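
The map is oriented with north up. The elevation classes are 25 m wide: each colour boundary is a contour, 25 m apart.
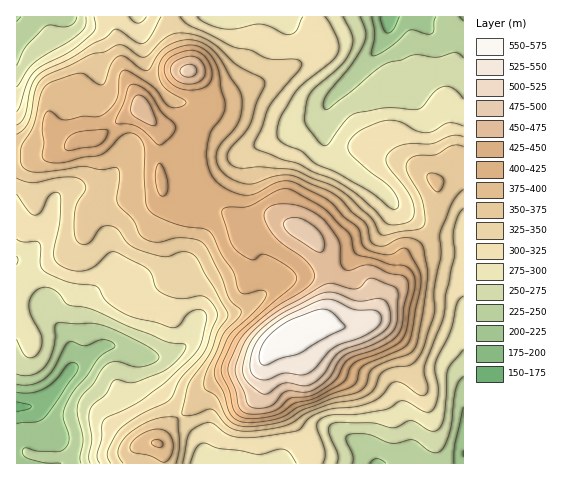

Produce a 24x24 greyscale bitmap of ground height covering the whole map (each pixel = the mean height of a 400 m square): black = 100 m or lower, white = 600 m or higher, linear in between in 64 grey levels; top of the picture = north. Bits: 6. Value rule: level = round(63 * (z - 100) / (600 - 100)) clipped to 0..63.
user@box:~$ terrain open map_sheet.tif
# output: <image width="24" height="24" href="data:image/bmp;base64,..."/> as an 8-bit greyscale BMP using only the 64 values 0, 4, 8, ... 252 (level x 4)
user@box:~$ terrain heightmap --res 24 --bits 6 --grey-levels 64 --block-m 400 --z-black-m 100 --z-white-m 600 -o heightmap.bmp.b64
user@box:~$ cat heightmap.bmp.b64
<image width="24" height="24" href="data:image/bmp;base64,Qk12BgAAAAAAADYEAAAoAAAAGAAAABgAAAABAAgAAAAAAEACAAATCwAAEwsAAAABAAAAAAAAAAAAAAEBAQACAgIAAwMDAAQEBAAFBQUABgYGAAcHBwAICAgACQkJAAoKCgALCwsADAwMAA0NDQAODg4ADw8PABAQEAAREREAEhISABMTEwAUFBQAFRUVABYWFgAXFxcAGBgYABkZGQAaGhoAGxsbABwcHAAdHR0AHh4eAB8fHwAgICAAISEhACIiIgAjIyMAJCQkACUlJQAmJiYAJycnACgoKAApKSkAKioqACsrKwAsLCwALS0tAC4uLgAvLy8AMDAwADExMQAyMjIAMzMzADQ0NAA1NTUANjY2ADc3NwA4ODgAOTk5ADo6OgA7OzsAPDw8AD09PQA+Pj4APz8/AEBAQABBQUEAQkJCAENDQwBEREQARUVFAEZGRgBHR0cASEhIAElJSQBKSkoAS0tLAExMTABNTU0ATk5OAE9PTwBQUFAAUVFRAFJSUgBTU1MAVFRUAFVVVQBWVlYAV1dXAFhYWABZWVkAWlpaAFtbWwBcXFwAXV1dAF5eXgBfX18AYGBgAGFhYQBiYmIAY2NjAGRkZABlZWUAZmZmAGdnZwBoaGgAaWlpAGpqagBra2sAbGxsAG1tbQBubm4Ab29vAHBwcABxcXEAcnJyAHNzcwB0dHQAdXV1AHZ2dgB3d3cAeHh4AHl5eQB6enoAe3t7AHx8fAB9fX0Afn5+AH9/fwCAgIAAgYGBAIKCggCDg4MAhISEAIWFhQCGhoYAh4eHAIiIiACJiYkAioqKAIuLiwCMjIwAjY2NAI6OjgCPj48AkJCQAJGRkQCSkpIAk5OTAJSUlACVlZUAlpaWAJeXlwCYmJgAmZmZAJqamgCbm5sAnJycAJ2dnQCenp4An5+fAKCgoAChoaEAoqKiAKOjowCkpKQApaWlAKampgCnp6cAqKioAKmpqQCqqqoAq6urAKysrACtra0Arq6uAK+vrwCwsLAAsbGxALKysgCzs7MAtLS0ALW1tQC2trYAt7e3ALi4uAC5ubkAurq6ALu7uwC8vLwAvb29AL6+vgC/v78AwMDAAMHBwQDCwsIAw8PDAMTExADFxcUAxsbGAMfHxwDIyMgAycnJAMrKygDLy8sAzMzMAM3NzQDOzs4Az8/PANDQ0ADR0dEA0tLSANPT0wDU1NQA1dXVANbW1gDX19cA2NjYANnZ2QDa2toA29vbANzc3ADd3d0A3t7eAN/f3wDg4OAA4eHhAOLi4gDj4+MA5OTkAOXl5QDm5uYA5+fnAOjo6ADp6ekA6urqAOvr6wDs7OwA7e3tAO7u7gDv7+8A8PDwAPHx8QDy8vIA8/PzAPT09AD19fUA9vb2APf39wD4+PgA+fn5APr6+gD7+/sA/Pz8AP39/QD+/v4A////AEBAQExofIiQhGhgZGRkZGxkVERAREhMPDw8PExkdIiQhGxocHR0cHBgUExQUFBURCw0QFBgaHR8fHx4kKSgkHhoYGBgXFxgSCwsOExYXGRsdISIpMDEtKiUhHxwaGxkTEQ8MDxQWFhcbICUsMzU0NDApJB8dHRkUFRQODhETEhMWGyMsNTk4NzUuKCQhHxkWFhUREBARExUWFx8oMjk6OTg2My4pIhwYFxUTExMVGBkZGBwiKjM5Ojo5ODUuJB4ZFhQVFhgaGxsbGxwiJCkvNDc2NDQvJh8aFxYYGRkbHBweHh8kJycpLDAwLzAuJx8bFxkcHRsbHB0fHyImKCgpKy4sLCwqJiAcGBoeHx4dHyEgISQoKSosLi8rJyQlJCAcGhsdIB8gIiQkJSYpKiwvMC4qJR8fICAcHBwdICEiJCYnJygpKiwuLSolIBwaHSEeHR0dHyEjJCgoJygmJSgqJyQgGxkaHyIgISIhISIjJCkoKCYiISIiIBwZGBodISMiIyYnJiUjJCgoKCQfHh0bGhcYGhweHyAhIiYoKSkmJiopJyUiHhsYFxYYGhsbGxsdHiUmJicpLCwoJyYkIBwYFhQVFxgYFxgZGyQkJSQnLCgmJyclIR0aFhMTFRUVFRcXGCAjIyMmJyYrLSgjIR8dGRYTExQUFBUVFBkdICEkIiQsLicgHh0dHBoWERITFBQUExQWGh0fHR8kJSAcHBsaGxsYEw8QERESERMTFRocGhweHBkZGRkYGhoXEw4NDxARA=="/>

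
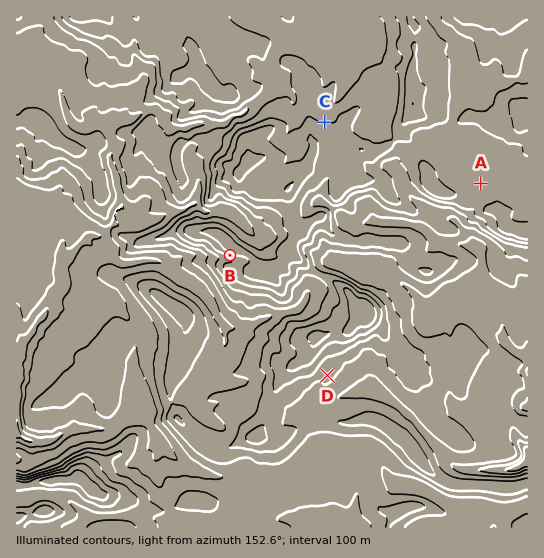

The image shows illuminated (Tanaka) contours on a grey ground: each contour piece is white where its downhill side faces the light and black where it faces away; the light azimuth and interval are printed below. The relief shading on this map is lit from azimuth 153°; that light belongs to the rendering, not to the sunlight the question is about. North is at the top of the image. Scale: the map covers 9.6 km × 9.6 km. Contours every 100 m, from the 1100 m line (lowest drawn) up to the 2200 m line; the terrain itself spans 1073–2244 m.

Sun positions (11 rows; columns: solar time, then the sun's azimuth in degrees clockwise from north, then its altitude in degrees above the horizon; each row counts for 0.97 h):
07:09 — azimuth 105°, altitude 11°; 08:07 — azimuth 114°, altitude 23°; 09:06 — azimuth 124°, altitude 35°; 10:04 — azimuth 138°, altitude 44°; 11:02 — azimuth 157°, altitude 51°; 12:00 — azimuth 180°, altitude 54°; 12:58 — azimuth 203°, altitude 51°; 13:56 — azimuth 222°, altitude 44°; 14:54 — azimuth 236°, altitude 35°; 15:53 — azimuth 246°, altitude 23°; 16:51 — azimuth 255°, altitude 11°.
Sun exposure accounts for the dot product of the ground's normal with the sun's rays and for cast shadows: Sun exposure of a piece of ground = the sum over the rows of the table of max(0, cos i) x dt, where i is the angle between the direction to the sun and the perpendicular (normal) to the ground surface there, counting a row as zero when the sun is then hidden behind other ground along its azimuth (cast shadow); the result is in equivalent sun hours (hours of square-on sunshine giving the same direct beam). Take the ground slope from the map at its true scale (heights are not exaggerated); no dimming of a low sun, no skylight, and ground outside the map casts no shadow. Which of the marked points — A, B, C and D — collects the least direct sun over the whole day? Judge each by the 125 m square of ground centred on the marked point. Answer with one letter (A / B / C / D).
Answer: C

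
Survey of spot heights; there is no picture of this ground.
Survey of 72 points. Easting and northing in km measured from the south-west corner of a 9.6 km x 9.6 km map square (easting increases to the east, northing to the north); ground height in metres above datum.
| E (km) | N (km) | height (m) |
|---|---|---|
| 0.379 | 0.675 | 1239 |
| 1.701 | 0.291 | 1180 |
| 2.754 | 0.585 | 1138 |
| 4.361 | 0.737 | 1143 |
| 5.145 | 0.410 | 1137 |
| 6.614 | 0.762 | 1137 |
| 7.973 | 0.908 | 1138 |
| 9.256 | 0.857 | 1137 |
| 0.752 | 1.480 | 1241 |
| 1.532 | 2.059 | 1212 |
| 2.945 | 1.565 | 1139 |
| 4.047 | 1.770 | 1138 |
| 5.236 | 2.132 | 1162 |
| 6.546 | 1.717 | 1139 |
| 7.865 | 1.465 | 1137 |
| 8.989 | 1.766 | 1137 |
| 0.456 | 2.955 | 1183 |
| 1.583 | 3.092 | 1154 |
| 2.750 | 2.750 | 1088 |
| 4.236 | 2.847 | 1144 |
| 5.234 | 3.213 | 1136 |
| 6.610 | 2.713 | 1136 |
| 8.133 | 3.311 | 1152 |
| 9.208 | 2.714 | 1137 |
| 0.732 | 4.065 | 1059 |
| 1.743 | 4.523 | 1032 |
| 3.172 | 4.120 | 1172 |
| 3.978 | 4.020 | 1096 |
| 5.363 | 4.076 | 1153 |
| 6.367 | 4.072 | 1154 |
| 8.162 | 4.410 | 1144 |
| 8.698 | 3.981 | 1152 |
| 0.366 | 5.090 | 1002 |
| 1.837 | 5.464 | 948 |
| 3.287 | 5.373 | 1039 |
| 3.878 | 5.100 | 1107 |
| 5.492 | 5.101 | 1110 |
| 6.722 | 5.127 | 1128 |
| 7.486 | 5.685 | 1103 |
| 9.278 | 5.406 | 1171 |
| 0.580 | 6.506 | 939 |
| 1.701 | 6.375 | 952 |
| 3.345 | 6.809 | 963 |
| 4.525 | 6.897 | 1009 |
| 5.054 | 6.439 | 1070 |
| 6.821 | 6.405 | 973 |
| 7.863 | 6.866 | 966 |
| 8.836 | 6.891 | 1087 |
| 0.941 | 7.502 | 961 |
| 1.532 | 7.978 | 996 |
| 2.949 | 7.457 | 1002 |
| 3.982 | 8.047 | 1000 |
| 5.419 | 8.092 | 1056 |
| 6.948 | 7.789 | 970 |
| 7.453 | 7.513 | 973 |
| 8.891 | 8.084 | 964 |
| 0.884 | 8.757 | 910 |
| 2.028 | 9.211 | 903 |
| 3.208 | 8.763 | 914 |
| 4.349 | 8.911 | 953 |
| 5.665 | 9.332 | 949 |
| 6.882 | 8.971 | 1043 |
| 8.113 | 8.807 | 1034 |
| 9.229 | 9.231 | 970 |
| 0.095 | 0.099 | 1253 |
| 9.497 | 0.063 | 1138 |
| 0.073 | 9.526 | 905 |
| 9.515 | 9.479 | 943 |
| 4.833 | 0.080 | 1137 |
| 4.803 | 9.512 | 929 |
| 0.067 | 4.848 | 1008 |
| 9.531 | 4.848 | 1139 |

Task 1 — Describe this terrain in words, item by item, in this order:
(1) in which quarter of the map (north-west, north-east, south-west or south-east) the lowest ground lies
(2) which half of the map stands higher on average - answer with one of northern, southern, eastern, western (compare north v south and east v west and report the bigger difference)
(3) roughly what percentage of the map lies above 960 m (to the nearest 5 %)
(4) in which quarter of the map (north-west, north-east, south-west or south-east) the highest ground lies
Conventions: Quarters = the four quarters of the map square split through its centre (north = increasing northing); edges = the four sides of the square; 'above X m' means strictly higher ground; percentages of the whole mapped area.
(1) The lowest point lies in the north-west quarter of the map.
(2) Taken as a whole, the southern half is higher than the northern.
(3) Roughly 85 % of the ground is higher than 960 m.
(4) The highest ground is in the south-west quarter.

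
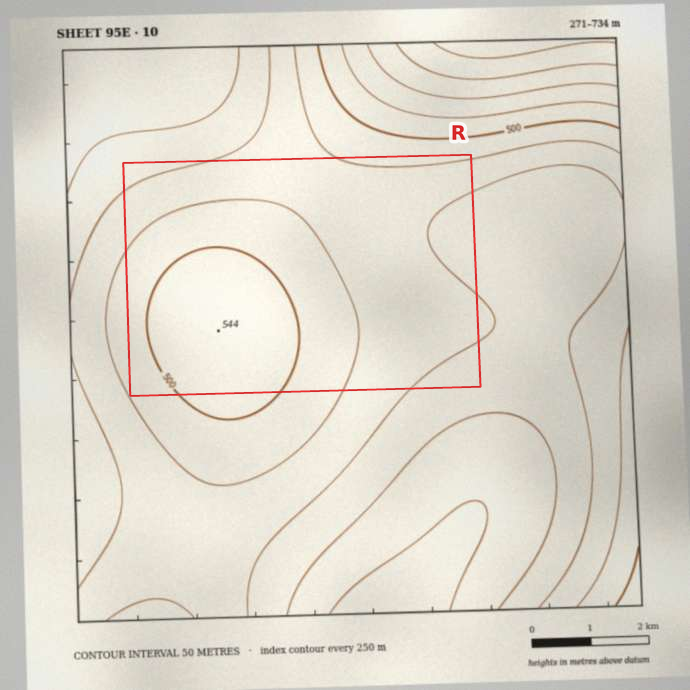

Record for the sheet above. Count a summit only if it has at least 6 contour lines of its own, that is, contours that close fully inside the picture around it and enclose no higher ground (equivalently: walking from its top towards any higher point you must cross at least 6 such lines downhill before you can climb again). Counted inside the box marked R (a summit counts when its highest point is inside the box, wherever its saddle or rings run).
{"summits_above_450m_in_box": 0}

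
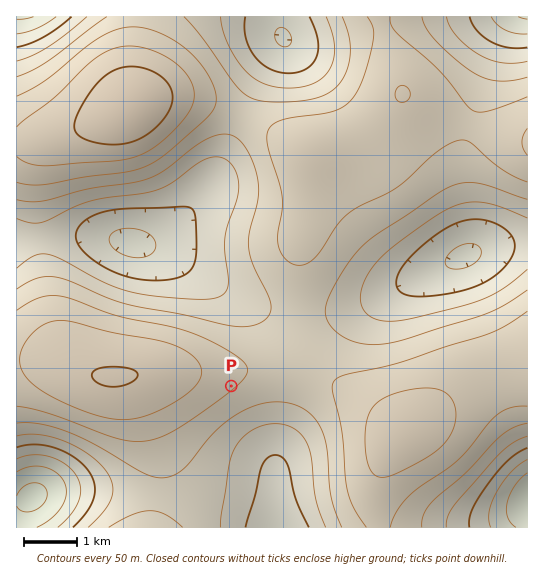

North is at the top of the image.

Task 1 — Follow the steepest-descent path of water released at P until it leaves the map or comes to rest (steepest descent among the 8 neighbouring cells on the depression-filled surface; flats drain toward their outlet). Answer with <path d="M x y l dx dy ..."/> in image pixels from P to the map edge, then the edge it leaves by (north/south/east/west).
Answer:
<path d="M231 386l19 19 1 9 19 37 0 4 3 6 0 6 1 2 0 56 1 2"/>
exit: south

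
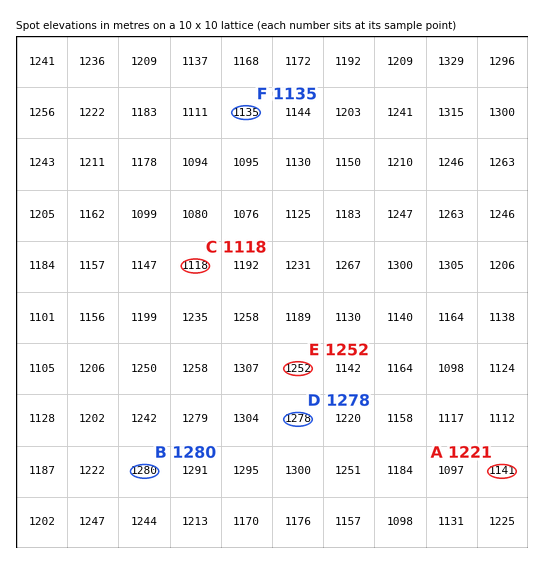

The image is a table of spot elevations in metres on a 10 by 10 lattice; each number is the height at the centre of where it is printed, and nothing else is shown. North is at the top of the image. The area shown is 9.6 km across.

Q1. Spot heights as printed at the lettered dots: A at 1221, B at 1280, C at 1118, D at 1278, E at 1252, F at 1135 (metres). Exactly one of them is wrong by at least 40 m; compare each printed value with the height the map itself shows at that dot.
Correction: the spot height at A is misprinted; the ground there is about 1141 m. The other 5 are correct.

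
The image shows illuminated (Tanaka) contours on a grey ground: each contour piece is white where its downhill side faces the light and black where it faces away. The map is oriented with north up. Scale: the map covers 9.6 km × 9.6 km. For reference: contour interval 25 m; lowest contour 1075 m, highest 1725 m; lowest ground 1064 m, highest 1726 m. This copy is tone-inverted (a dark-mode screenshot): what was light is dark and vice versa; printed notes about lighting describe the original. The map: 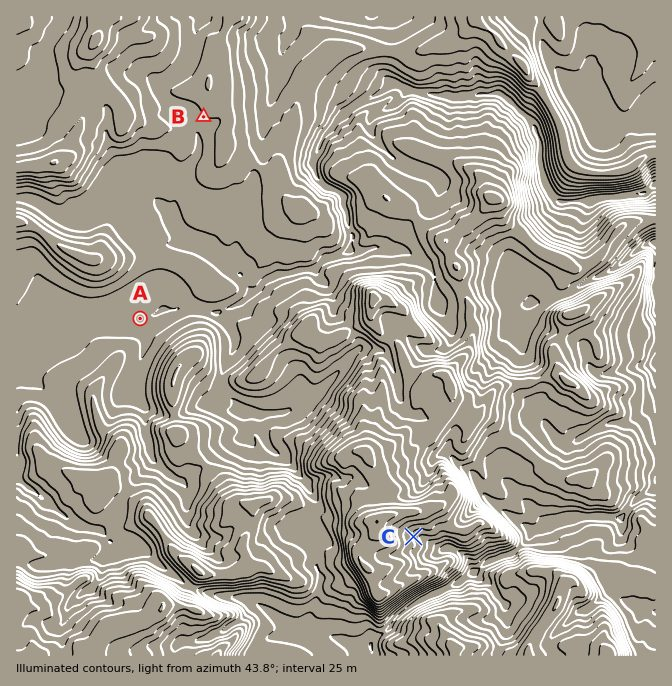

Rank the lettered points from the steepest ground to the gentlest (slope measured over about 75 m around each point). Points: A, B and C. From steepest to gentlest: C B A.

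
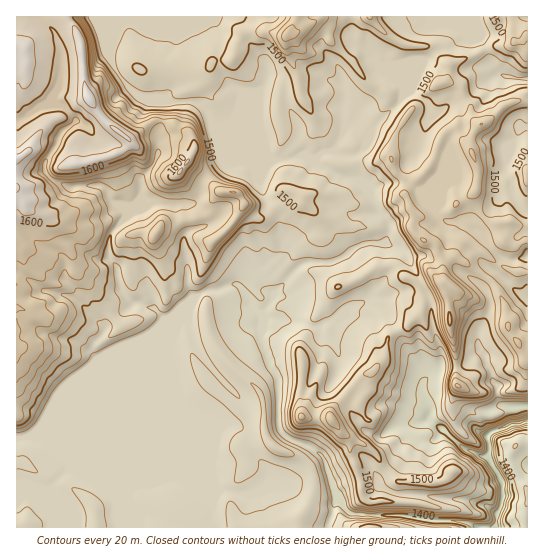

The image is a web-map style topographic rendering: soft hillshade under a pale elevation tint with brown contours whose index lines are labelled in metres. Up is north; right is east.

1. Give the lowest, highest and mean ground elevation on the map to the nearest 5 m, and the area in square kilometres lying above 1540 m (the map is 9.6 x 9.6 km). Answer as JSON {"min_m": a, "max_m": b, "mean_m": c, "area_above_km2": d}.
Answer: {"min_m": 1320, "max_m": 1655, "mean_m": 1495, "area_above_km2": 14.9}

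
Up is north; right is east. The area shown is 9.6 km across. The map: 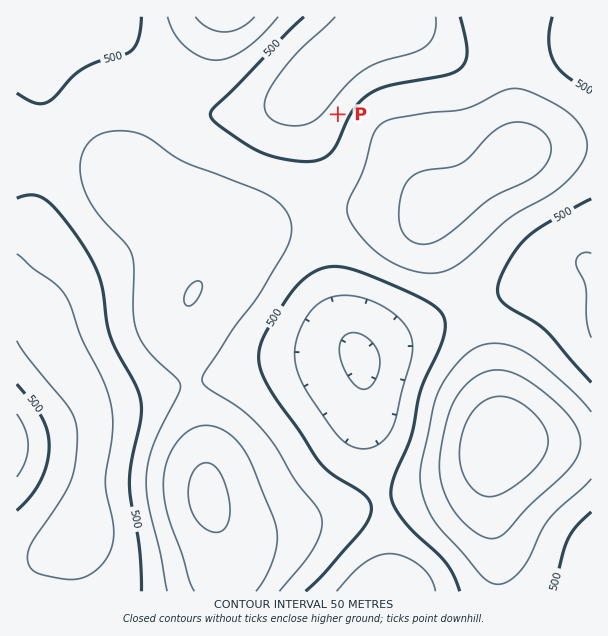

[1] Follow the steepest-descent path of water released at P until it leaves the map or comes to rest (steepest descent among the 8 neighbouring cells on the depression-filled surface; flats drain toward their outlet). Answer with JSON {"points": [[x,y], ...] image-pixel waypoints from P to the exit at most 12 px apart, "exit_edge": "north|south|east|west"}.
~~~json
{"points": [[338, 114], [326, 102], [314, 90], [315, 78], [326, 66], [338, 54], [350, 42], [362, 32], [374, 23], [386, 17]], "exit_edge": "north"}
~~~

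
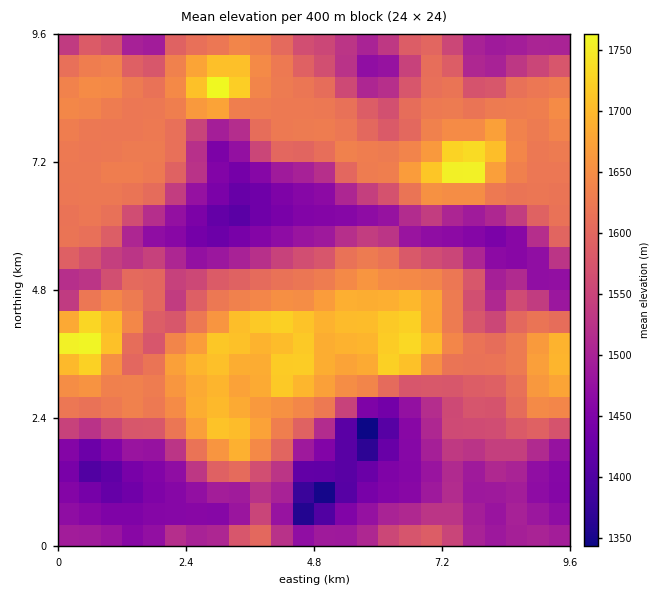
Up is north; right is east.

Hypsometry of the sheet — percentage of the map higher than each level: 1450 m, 93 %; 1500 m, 73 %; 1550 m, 61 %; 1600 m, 48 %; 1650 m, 18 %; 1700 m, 7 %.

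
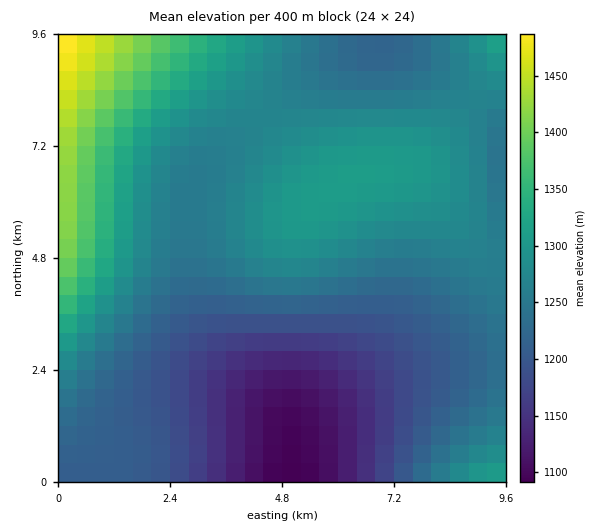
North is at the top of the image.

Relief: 1090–1500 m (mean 1250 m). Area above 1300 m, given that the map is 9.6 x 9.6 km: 17.7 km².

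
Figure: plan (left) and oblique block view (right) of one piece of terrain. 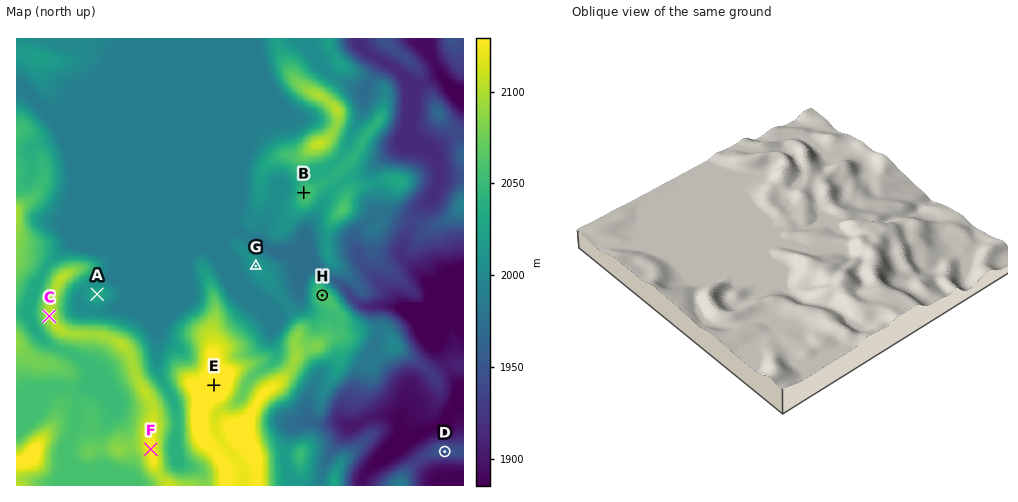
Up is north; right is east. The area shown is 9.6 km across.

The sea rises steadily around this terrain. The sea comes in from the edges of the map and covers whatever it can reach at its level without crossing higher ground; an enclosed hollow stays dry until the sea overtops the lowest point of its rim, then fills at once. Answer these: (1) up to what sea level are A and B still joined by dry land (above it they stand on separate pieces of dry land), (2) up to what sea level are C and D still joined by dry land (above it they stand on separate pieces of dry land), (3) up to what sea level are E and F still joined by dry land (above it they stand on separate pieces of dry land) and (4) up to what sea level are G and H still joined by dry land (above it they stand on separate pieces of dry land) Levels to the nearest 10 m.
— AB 1990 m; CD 1890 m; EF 2080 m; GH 2000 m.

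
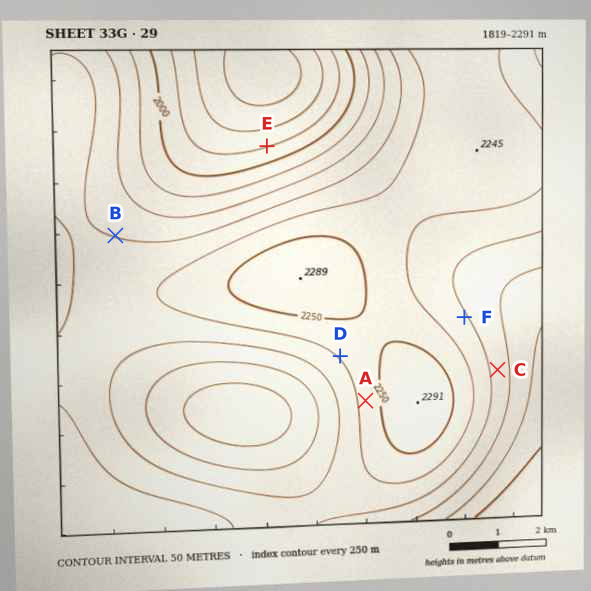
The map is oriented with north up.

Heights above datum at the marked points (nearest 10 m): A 2220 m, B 2150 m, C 2130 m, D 2200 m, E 1950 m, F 2160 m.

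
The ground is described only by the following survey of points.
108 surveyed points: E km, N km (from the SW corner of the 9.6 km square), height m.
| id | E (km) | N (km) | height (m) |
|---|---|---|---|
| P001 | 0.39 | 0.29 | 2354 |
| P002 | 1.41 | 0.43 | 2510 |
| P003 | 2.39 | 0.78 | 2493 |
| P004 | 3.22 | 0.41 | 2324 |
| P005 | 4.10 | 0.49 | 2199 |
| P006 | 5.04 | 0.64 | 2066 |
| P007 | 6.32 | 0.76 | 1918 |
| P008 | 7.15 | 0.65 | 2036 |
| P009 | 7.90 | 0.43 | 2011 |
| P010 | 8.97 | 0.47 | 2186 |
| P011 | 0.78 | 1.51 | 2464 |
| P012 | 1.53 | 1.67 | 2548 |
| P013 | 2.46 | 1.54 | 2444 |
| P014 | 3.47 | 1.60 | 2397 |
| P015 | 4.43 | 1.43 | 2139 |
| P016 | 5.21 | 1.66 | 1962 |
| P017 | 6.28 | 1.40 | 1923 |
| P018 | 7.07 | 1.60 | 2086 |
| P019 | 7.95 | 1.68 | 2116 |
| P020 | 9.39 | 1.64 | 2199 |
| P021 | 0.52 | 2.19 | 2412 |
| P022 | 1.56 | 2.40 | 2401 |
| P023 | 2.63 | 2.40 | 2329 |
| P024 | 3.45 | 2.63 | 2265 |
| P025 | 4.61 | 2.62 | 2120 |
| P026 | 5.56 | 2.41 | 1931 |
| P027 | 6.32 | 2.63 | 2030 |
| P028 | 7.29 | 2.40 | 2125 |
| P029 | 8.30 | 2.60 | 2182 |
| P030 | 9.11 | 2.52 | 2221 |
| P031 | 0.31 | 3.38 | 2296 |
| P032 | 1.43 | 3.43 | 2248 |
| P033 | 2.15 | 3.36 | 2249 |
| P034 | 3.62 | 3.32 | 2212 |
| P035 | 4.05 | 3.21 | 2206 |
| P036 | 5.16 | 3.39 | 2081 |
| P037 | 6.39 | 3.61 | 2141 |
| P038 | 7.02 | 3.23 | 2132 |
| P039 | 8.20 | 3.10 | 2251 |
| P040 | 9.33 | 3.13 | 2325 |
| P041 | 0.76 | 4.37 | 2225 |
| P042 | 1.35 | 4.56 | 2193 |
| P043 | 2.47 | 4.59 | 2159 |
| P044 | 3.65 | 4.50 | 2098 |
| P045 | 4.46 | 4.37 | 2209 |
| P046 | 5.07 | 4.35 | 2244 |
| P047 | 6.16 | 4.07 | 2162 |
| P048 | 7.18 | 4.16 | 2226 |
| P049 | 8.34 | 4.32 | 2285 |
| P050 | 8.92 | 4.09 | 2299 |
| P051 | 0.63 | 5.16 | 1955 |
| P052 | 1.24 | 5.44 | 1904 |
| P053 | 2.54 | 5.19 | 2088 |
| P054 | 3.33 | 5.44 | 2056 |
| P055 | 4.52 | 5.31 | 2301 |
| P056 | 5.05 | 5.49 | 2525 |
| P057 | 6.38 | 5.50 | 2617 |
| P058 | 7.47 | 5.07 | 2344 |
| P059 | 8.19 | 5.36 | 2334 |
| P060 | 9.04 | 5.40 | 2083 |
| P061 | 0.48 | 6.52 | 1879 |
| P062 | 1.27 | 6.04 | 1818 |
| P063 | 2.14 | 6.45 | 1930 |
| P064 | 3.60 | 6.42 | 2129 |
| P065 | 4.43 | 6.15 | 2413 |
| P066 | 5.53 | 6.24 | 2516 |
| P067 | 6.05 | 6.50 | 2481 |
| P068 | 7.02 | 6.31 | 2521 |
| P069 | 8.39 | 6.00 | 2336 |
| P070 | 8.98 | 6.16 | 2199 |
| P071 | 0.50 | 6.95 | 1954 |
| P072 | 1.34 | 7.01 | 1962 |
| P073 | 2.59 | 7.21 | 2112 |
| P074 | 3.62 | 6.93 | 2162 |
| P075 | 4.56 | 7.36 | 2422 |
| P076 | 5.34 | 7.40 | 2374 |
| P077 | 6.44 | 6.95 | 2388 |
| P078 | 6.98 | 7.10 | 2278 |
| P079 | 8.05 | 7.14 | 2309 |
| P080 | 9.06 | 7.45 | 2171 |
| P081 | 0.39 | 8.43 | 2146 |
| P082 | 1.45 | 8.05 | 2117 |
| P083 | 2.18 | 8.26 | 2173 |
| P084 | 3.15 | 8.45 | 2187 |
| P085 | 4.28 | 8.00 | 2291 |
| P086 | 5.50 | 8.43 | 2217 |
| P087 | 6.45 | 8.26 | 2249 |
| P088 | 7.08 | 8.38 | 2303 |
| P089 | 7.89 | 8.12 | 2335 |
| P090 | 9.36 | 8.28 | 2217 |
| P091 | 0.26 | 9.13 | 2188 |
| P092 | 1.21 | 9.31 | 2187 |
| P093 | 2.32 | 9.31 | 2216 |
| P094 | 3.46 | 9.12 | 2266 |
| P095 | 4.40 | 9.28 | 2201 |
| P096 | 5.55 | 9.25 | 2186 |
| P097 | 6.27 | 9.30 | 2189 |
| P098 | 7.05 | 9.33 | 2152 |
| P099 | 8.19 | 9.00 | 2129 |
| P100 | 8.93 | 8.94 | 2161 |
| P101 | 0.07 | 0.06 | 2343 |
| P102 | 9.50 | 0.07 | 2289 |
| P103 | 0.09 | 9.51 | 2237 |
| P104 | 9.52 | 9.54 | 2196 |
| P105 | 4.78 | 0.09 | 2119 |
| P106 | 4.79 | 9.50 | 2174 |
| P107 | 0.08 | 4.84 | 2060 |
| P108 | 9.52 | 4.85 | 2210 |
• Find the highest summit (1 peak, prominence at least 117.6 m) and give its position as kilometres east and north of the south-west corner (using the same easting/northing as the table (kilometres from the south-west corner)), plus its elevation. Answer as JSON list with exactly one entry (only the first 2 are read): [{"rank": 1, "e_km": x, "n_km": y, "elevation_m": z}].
[{"rank": 1, "e_km": 6.24, "n_km": 5.56, "elevation_m": 2621}]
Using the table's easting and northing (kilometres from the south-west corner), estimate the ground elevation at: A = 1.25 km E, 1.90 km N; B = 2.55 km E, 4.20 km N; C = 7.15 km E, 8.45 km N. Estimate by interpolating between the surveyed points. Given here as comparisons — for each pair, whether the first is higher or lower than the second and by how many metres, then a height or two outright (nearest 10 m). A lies higher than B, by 350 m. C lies lower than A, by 230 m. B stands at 2180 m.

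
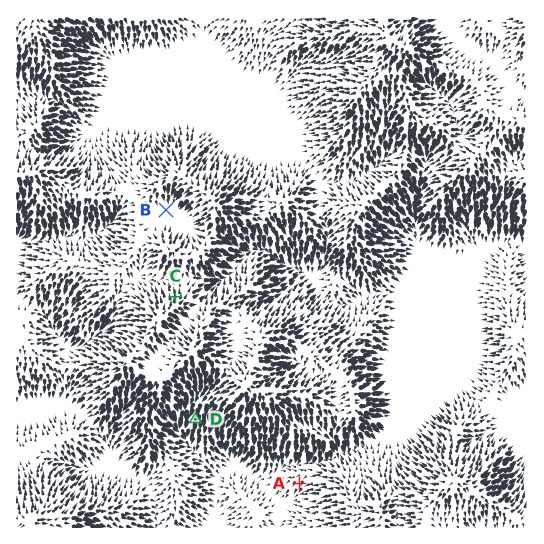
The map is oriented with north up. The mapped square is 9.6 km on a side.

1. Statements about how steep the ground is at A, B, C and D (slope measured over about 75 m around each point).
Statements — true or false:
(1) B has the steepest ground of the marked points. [false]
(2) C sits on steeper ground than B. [true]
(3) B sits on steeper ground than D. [false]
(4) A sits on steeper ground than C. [false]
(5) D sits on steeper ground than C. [true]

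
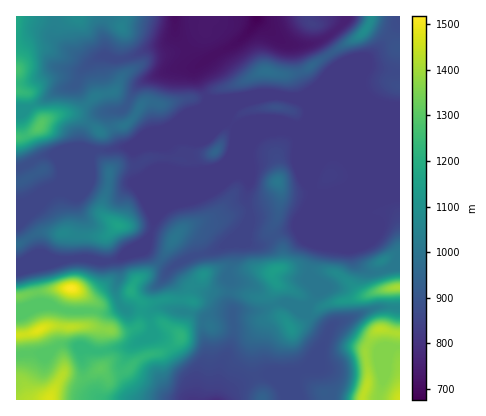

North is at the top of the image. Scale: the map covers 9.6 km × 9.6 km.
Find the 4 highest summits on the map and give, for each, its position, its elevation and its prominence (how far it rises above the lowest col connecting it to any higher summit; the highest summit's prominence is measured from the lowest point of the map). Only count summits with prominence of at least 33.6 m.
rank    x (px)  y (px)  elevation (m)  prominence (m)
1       70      288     1518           842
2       40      330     1483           186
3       380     330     1432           45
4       40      126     1301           456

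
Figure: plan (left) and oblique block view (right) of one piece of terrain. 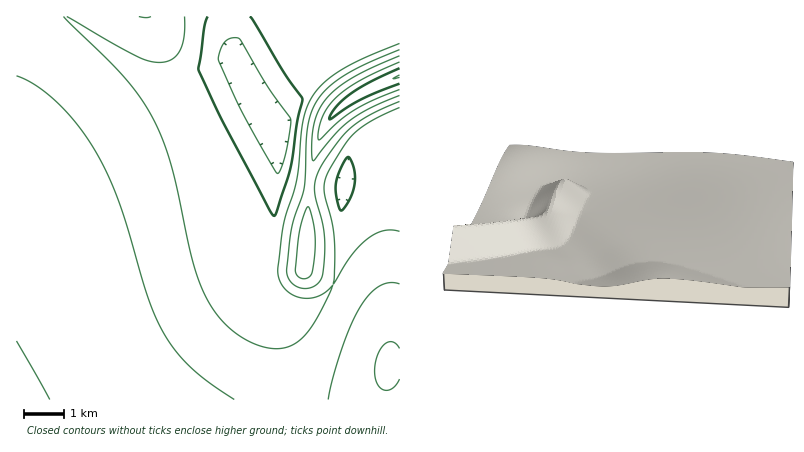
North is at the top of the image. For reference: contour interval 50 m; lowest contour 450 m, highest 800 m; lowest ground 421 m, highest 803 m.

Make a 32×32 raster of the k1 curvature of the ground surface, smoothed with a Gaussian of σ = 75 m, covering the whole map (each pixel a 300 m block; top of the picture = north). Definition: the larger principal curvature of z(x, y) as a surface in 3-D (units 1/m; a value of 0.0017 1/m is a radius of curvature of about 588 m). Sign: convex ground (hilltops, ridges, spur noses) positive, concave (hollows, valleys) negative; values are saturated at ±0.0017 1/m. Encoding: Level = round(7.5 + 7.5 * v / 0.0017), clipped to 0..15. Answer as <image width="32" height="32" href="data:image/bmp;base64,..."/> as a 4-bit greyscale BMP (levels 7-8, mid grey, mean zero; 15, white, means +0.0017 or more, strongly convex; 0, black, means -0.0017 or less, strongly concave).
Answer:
<image width="32" height="32" href="data:image/bmp;base64,Qk12AgAAAAAAAHYAAAAoAAAAIAAAACAAAAABAAQAAAAAAAACAAATCwAAEwsAABAAAAAAAAAAAAAAABEREQAiIiIAMzMzAERERABVVVUAZmZmAHd3dwCIiIgAmZmZAKqqqgC7u7sAzMzMAN3d3QDu7u4A////AIiIiIiIiIiIiIiIiIiIiIiIiIiIiIiIiIiIiIiIiIiIiIiIiIiIiIh3d3iIiIiIiIiIiIiIiIiHd3d3eIiIiIiIiIiIiIiId3d3d3d4iIiIiIiIiIiIiHd3d3d3d4iIiIiIiIiIiId3d3d3d3eIiIiIiIiIiIiHd3d3d3d3iIiIiIiIiIiId3d3d3eIiIiIiIiIiIiIiHd3d3d4mqmIiIiIiIiIiId3d3d3eJy5iIiIiIiIiIiHd3d3d3iLuIiIiIiIiIiIh3d3d3eHisiIiIiIiIiIiIiHd3d4iInYiIiIiIiIiIiIiHd3iIiJ2IiIiIiIiIiIiIiIeIiIiNiIiIiIiIiIiIiIiIiIiIjXd4iIiIiIiIiIiIiIiIiI13eIiIiIiIiIiIiIiIiIiOd3iIiIiIiIiIiIiIiIh4jod4iIiIiIiIiIiIiIiId42oeIiIiIiIiIiIiIiIh3eK6HeIiIiIiIiIiIiIiHd3iPl3eIiIiIiIiIiIiIh4h4i/h3d4iIiIiIiIiIiHeIiIjPmHeIiIiIiIiIiIh4iIiIiv6YiIiIiIiIiIiIiIiIiIiM/4iIiIiIiIiId4iIiIiIiIqIiIiIiIiIiHd4iIiIiIiIiIiIiIiIiIiHd4iIiIiIh4iId4iIiIiIiHeIiIiIiIiIh3iIiIiIiIh4iIiIiIiI"/>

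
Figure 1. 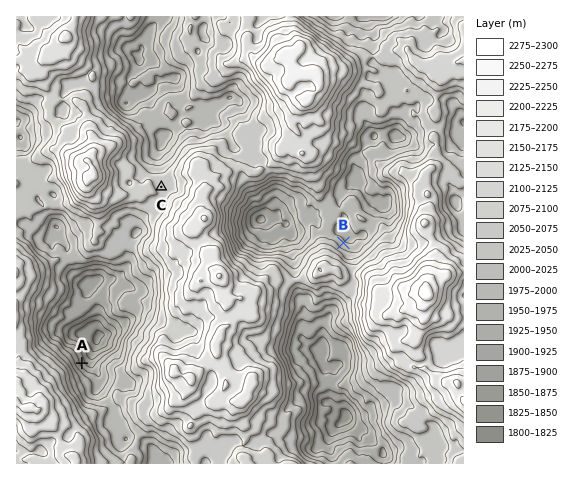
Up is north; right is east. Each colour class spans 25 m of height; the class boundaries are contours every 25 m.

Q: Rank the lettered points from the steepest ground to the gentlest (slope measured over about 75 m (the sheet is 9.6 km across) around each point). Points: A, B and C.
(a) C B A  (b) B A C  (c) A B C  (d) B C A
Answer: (c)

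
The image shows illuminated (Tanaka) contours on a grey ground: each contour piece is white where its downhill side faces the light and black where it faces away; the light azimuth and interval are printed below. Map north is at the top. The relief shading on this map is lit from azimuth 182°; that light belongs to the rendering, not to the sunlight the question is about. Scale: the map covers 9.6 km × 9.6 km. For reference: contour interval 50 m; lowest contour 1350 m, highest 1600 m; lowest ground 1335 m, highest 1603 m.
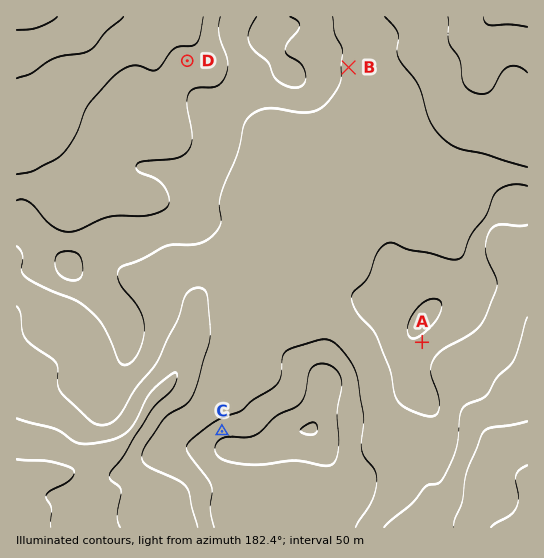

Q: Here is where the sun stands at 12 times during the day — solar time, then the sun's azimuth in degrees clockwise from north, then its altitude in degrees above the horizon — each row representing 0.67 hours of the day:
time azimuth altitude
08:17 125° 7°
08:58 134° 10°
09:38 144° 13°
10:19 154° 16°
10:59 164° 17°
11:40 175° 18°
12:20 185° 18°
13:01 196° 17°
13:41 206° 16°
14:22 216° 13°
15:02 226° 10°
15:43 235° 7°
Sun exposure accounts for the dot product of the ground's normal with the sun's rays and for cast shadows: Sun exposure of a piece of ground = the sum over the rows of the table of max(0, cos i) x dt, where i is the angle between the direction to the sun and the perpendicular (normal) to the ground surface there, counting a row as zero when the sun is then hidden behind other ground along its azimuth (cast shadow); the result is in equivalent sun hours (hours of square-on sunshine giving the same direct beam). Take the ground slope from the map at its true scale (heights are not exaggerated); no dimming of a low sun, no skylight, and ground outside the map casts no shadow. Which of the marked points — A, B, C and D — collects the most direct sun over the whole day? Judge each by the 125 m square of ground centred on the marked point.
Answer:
A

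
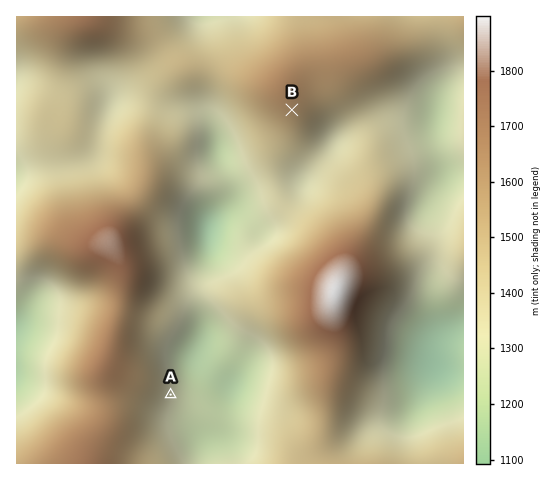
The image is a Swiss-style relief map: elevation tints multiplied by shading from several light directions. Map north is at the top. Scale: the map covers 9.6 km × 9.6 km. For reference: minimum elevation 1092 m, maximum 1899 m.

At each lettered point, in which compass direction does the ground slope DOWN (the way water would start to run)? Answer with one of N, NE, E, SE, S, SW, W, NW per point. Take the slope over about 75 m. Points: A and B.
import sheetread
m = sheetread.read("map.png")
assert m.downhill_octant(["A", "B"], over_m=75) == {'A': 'E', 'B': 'S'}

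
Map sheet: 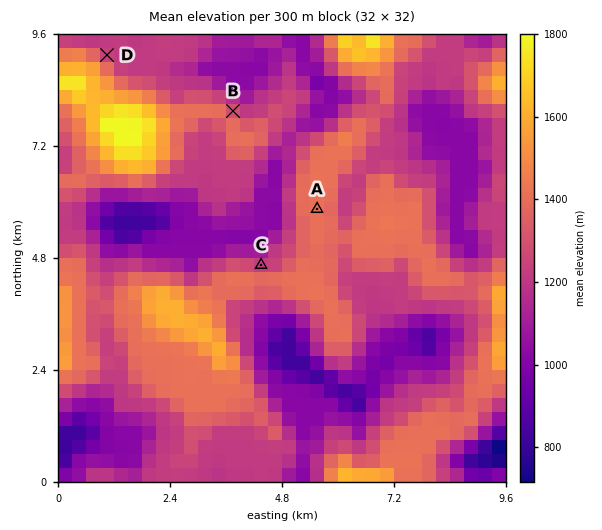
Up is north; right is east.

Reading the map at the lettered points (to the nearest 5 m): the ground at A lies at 1410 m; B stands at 1265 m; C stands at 1220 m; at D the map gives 1215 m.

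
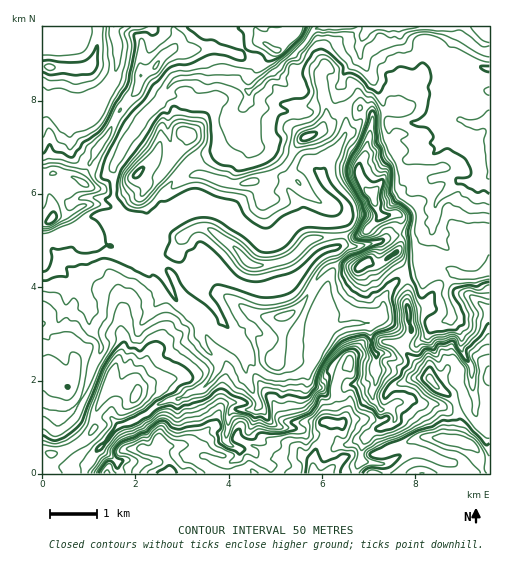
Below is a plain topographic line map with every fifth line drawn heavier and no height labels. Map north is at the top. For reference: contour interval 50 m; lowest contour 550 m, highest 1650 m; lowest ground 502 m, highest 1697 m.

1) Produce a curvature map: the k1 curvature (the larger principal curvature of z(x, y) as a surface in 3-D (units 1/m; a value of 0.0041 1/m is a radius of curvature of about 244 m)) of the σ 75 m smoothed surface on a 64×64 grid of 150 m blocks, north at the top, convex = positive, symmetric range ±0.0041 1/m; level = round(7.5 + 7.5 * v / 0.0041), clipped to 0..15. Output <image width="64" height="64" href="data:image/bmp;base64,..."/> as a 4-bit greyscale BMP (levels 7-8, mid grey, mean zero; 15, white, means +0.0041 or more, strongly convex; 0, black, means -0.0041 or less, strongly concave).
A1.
<image width="64" height="64" href="data:image/bmp;base64,Qk12CAAAAAAAAHYAAAAoAAAAQAAAAEAAAAABAAQAAAAAAAAIAAATCwAAEwsAABAAAAAAAAAAAAAAABEREQAiIiIAMzMzAERERABVVVUAZmZmAHd3dwCIiIgAmZmZAKqqqgC7u7sAzMzMAN3d3QDu7u4A////AImHiKzfiJmru7q8uZmaqrmHiHjqvIiL7rqqq7upmHioeYeId6+XiId6t3l4iIibmId4ediLyoWKh4iZiHd3ebirqImIitqImayXd3eb2nt4mZmbuXi+yt/aiIiIiHeK2szduZdp3//9upmImsyZaYmIibqrmJnKvO/Jh3eIiK3pqIvdyIiru8vbzcuqp3vdqZu8qIy4ioZpm9/bqrze/pilZ5zsiJqImuuZqqmnjcisy6qHirmbdmqIic7/7cu5hqZneM66iXd57IeJrMuc2auHeYaLqauYiHdniZiZiad3h3d3raqId4jNh4iJ3IzriXnN7s3u3LzMymiIh5mKp3iId3efl6yYh7yXmIi+eqhnjLmJmricq8ubioiHmYuHiHiIiI7Hi9qYmpeYia+nmWWtiHZ7uHy4mYiIiHeHq4eJeIqYi/mIval4hoiInc3cqOuJiIu6ish423d3iInZiImImqiI/Jmcu7qYeHacmJiM2YmHiq6qyGjeh2aJz8mYmomaqIe+mIuqmrqJh5ynh56oeIdpj7i4iJ3rl536iZermZi5iJ+Yi5mZq8y5i7hnynd4h3u82ciIia3u76h6qKyIiKp4jsial4iJmruYyHioipiHecvM2XVpeaq+iYu3rImHqniL+JiYeIiJmpe5h4q7qpiIrb7XZ5unea6arafLiIeamInqmJmIiIiIiaiHiqmYiIeKzvqpqojKrarLi8qIiJmpeMyIm5iIiHeKiId6mZiIeIis/Zd4nce6q9irqYiJmJp3rIeKqYiIeKh3d5qImHh3eKrPvP/9qKe6+ImreZmYiZmcl3mpmYd5h3d5qImYd3eIqZzN/b36h6jaeJyIiZh3mauXiJqJqYl3iImHiZiIiHiZiXiYivyGiIhnnZiImXiImpd4mZmJiYeIiIiZmYh3d4h4d3Z6+mZ3ZmecmYiJh3eamIeJqYeZiIiKzN3smHd3iIiHZXv4eIhmaJyYiJh3eJqYh4mYiZiHiby6mb7pd3eIiIh3fPmpmXd4vJiHmHeImZiIiYeZiIisyXd3d86HeIiJqXiv+aqYiIzriYiYiIiZmIiIiJiImsqHd3d2frd4mYmoeb34i5es/6iIiIiIiJmIiIh5h4iZiIiIh3d5+HiZmqiYm+h6ubzJiniIiJiImIiIiIl3h4h4iIiHd3jdd5mrmJeKx3ipmId6h4iIh4mYiIiImHeHh4iZmIeIeJ+4msyIl3q3aJh3iIiYiIiImYiHeHiIiHd3iKz/25iIiuy9/8zIeqd3iIiIh5h4eHiYh4iHeJmHd3d478zf/piIm7zO/v+sl4iIiIiIiHd4iIeIiIiJqnd3d4z6ZneO+XeHaZi8r/yYmZiIiIiIiIiIiIiIiHibmHd437h3d3ffl3dnh5ln75iJmIiIh4eIiImIh3h4d5y3Z5/6iIiHd43/7Kr+uXe/h3eIiIiIqHeImYiHeIiImtys/IiIiIh4iqq7u8/7h753d4iJmZnbiIiIiIh3iIiIi92od4iJmHiIiHd2af+Xnpd3iZmYmd/cmHh3iIeIh4iIiIiHiJqXd3d4iIdnr+7fyYiJmIiIfLvsmIiImZh3iIiIiHeJmpiId3iZl2af7v3Jh4qYh4h7lo3tuYisuXeHd3iId3iamqqHirqHZ6/JmZmYipiIiIqZh5iHiZzZeId3d4iHeJqZmIm6iId437hmeJmImYh4iImqvduamtt3mXd3iJmZqYh4nKd4iIz/x1d3iqiJh3iIeJ3rqpvKrLiKqHm97/7KmYm7h3iJn8r5d4iHmYiHeKq826hniu2Yu4i93uypm8ypiqmHiJrPme2YiIeIh5iHvLqZund5ntiLqImqh4d3ibyph3eIq9+ZrqiZqqqqmIh5l3m8h3iJ3YjJeJh3iHd3ecyGeIiZv7mZlniImZmIh3mHea2nd4iduJyImHd4h3d3naZ5d3if+oaIiIeJiIiIiYd4rdh3iHrZismYd3eHd3eM2IiHeYv6mImIiIiIiIeKh3mb/IeIeNqJq7qHd4iHdnn/uZmIePt3iHiId4h4h5t3iHjPl4d32pvMuYiIiIiIic/+uodn/XiZqpmHiIiImnd3d4/Xh3jLrMvah4iIiImrqZ7Ll3j/d4iIiIh4h4iYd3d3e/l3iKqLmLuHiJmIiamHasqomN92iIiHeHeIh4h3iHd4/YeImYmHmpiIiZiIiHdnyKmq36qqqYh3iIiIiHiIiHi/uId4qXeIiJl3mIiZqojYiazNmampiHeIiIiHeIiIeIz7mIiZh3iImpiamZmImtiInJqJiImYd3iIiIh3iIiIid+Yd4mImaqrp5mYiHVsx4iciImYeIh4iIiHeHeYiIh2n7eIiaqYmZiah6qZh323aMt3iZh4iIiIiIh5iJiZiHeO2ZdniIeIhoyYmKmInZmbyYeJmIiIiId4iLy7uqqZiIzet3eIiZmZibp2i6qrq6mZiKmIiIiHd3ib7cu7zJmHfKv6iIiIiIiZnLiLqprLqHeJmJiImId4m8uId3eNmId8p86qqYh4m7hozJhom8mId4mJmIiYiJq6hoh3d3y4d3vHjMq7u7zKmYjP6HirqHiImIiJiZiKqod3eIh3fMiGe8h4qpmZmId5vcnemJuqmYiZmYiaqrqIiHeIiId714m9uXeah3eId3iqh43pm6vMt3q5iLzMupmIiYiIiIrYmaqYiJqHd4mamaiIiPt3d4ireZd3iJh4eXmp"/>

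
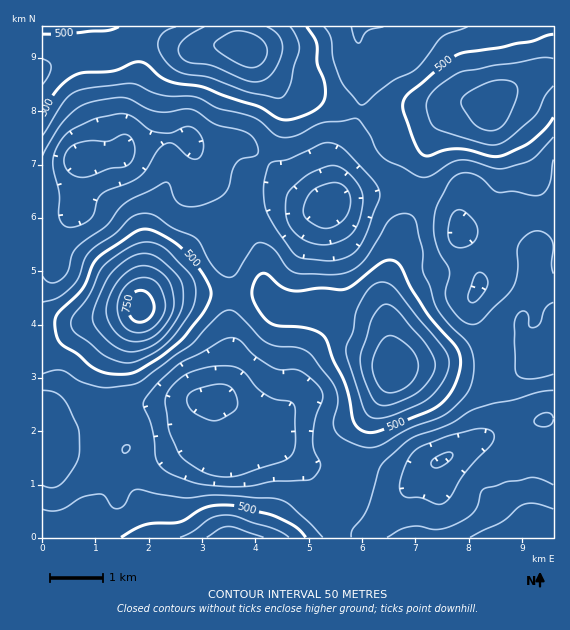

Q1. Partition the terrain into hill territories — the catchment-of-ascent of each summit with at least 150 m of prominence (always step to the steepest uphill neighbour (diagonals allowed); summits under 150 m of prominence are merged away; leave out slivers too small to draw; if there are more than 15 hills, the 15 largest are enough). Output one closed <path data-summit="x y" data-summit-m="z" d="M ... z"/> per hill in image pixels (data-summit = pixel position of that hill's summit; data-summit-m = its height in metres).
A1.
<path data-summit="140 307" data-summit-m="777" d="M528 210l-11 1-6 10-11 8-39 3 13 16 5 15 0 24-6 12 0 13 20 48-2 37 6 19 0 9-5 8-48 25-20 15-13 6-14-1-32-12-13-3-40 2-13-6-12-9-2 1 24 24 6 21 8 13 22 18 14 6 14-8-6 7 0 6 187-1 0-322z"/><path data-summit="395 371" data-summit-m="691" d="M240 142l-29 7-8 0-12-5 18 35 22 20 4 9-1 15-7 21 0 20 4 15 0 29-2 12 2 44-5 23-5 9-7 4 9 2 10 7 20 26 7 4 12-1 19 16 16 9 45 0 51 16 14-2 27-19 48-25 5-8 0-9-6-19 2-37-20-48 0-13 6-12 0-24-5-15-13-15-4-16-6-6-20-9-22-7-12-1-44 3-17 4-5 4-20-3-20-11-22-28-22-18z"/><path data-summit="247 48" data-summit-m="682" d="M359 26l-316 0-1 142 17-1 18-8 27-4 15-4 5-4 15-1 25-8 20 0 11 8 8 3 37-7 7 3 22 18 22 28 20 11 18 3 5-10 0-35 7-15 14-21 7-21 0-50-4-12z"/><path data-summit="489 103" data-summit-m="626" d="M553 26l-132 0-14 25-12-10-10-15-25 0-2 15 4 12 0 50-7 21-14 21-7 15 0 35-3 8 33-8 45 0 42 16 6 6 4 14 39-2 5-3 15-16 33 4z"/><path data-summit="233 537" data-summit-m="634" d="M205 401l-50 4-34 0-33 18-28 10-9-2-8-5-1 111 324 0 5-10-12 6-6-2-14-8-16-14-8-13-9-25-35-33-26 7-18 10-8-18-5-29-3-6z"/>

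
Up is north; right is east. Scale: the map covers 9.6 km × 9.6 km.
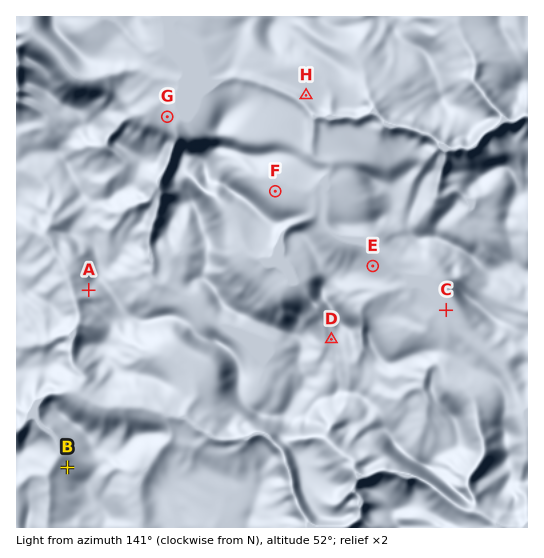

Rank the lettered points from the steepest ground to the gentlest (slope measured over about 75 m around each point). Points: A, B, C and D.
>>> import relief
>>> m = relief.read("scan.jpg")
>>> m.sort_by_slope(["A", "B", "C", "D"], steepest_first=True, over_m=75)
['A', 'B', 'D', 'C']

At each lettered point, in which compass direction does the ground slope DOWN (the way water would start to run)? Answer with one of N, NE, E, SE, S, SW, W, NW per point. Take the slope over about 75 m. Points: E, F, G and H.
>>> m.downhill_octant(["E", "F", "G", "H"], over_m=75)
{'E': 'NE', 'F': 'NE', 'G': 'NE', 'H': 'SW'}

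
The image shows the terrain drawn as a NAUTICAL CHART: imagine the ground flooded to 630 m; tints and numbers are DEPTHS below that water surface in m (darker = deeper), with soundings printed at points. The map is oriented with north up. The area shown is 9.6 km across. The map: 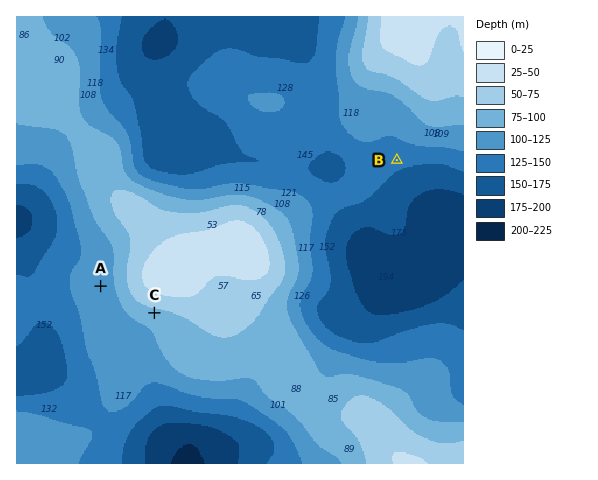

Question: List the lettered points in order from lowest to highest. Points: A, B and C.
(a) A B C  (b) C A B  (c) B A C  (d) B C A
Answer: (c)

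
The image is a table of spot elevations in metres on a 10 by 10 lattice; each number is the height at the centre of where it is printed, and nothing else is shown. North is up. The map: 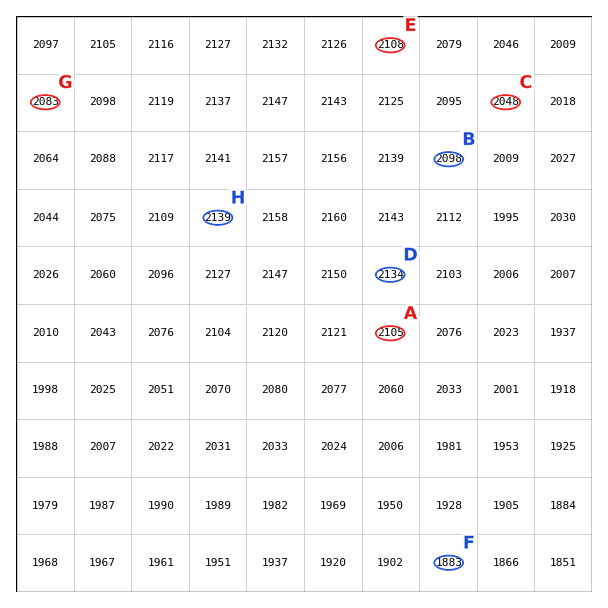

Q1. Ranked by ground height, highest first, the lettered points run A B C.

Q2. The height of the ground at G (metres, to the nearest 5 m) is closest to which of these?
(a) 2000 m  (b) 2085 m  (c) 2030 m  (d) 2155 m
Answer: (b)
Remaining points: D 2135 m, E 2110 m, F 1885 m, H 2140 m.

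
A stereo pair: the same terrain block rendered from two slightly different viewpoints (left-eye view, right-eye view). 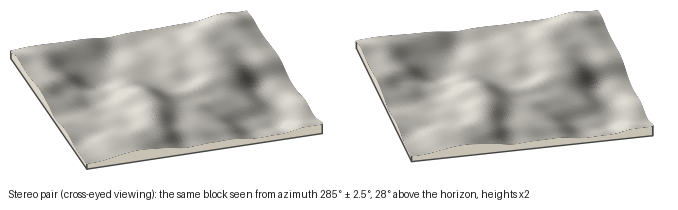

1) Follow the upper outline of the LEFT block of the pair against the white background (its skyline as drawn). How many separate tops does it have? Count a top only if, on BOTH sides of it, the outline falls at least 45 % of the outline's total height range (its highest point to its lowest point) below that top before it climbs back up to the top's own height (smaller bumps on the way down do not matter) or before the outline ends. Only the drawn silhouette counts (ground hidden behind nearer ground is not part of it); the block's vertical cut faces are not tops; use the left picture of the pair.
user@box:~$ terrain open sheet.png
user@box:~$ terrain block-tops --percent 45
0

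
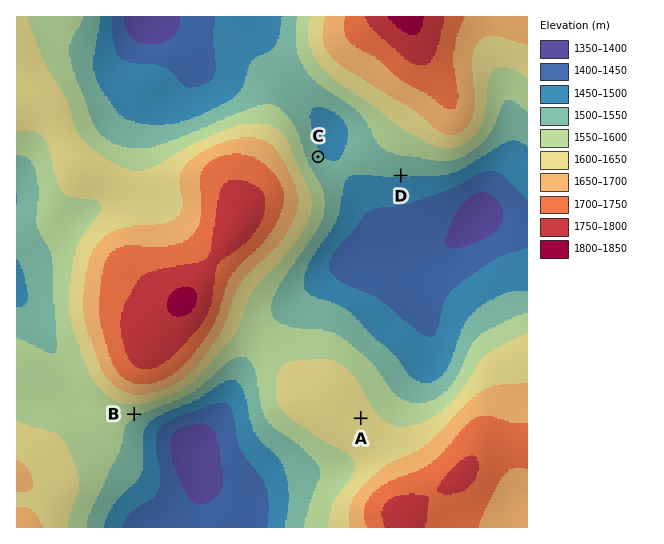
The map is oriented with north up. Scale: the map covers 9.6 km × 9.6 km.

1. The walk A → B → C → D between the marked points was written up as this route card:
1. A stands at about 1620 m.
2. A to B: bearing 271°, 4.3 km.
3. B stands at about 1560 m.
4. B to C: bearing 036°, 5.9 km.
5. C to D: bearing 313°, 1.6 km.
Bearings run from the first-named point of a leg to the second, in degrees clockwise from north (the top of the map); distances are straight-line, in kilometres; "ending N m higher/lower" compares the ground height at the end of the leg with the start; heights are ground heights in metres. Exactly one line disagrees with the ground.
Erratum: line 5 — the bearing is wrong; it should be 103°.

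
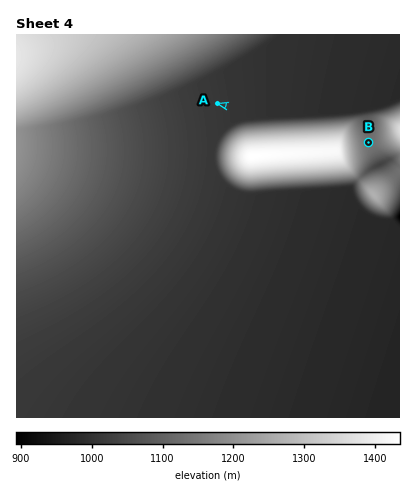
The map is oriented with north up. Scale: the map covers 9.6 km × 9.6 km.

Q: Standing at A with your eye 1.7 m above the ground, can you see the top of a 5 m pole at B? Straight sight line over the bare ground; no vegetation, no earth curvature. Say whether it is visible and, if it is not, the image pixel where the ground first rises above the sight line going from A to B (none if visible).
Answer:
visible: false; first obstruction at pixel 287 122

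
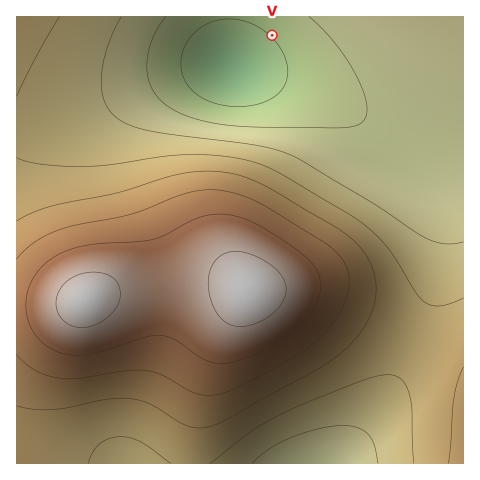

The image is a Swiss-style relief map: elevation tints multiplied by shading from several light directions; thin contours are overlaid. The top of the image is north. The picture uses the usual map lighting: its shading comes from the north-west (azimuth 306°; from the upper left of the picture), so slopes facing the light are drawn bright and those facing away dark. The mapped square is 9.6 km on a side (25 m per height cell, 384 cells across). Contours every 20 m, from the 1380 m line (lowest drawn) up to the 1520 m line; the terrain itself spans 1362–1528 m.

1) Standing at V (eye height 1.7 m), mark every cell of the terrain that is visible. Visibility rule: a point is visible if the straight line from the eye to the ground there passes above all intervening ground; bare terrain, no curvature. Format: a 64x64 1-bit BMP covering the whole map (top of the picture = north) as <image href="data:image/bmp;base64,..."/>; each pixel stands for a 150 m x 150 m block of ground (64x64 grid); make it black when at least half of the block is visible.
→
<image width="64" height="64" href="data:image/bmp;base64,Qk0+AgAAAAAAAD4AAAAoAAAAQAAAAEAAAAABAAEAAAAAAAACAAATCwAAEwsAAAIAAAAAAAAA////AAAAAAAAAAAAAAAAAAAAAAAAAAAAAAAAAAAAAAAAAAAAAAAAAAAAAAAAAAAAAAAAAAAAAAAAAAAAAAAAAAAAAAAAAAAAAAAAAAAAAAAAAAAAAAAAAAAAAAAAAAAAAAAAAAAAAAAAAAAAAAAAAAAAAAAAAAAAAAAAAAAAAAAAAAAAAAAAAAAAAAAAAAAAAAAAAAAAAAAAAAAAAAAAAQAAAAAAAAABAAAAAAAAAAEAAAAAAAAAAwAAAAAAAAADAAAAAAAAAAMAAAAAAAAABwAAAAAAAAAHAAAAAAAAAA8ACAAAAAAADwA8AAAAAAAfAP4AAACAABwB/gAAD/4AMAH/AAAf/8BgA/8AAH//+MAD/wAB////gAP/gAP///8AB/+AD////gAH/8Af///8AAP/4P////gAA///////8AAD///////gAAH//////8AAAP//////gAAAf/////4AAAA//////AAAAB/////8AAAAH/////wAAAA//////AAAAD/////8AAAAf/////4AAAB//////gAAAP/////+AAAB//////wAAAH//////AAAAf/////8AAAD//////wAAAP/////+AAAA//////4AAAD//////gAAAf/////8AAAB//////gAAAD/////+AAAAP/////wAAAA/////+AAAAD/////4AAAA=="/>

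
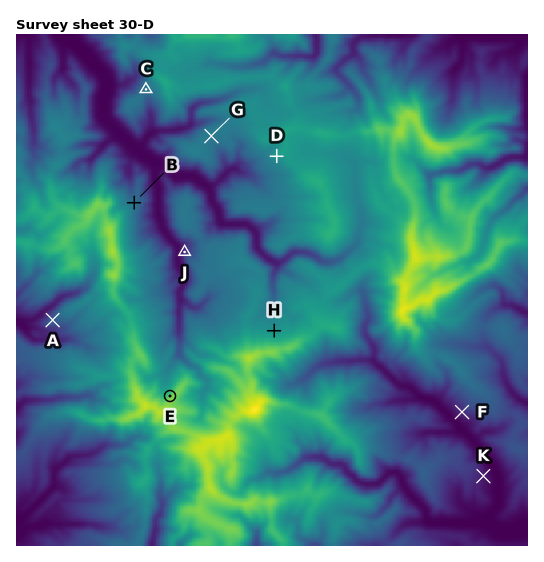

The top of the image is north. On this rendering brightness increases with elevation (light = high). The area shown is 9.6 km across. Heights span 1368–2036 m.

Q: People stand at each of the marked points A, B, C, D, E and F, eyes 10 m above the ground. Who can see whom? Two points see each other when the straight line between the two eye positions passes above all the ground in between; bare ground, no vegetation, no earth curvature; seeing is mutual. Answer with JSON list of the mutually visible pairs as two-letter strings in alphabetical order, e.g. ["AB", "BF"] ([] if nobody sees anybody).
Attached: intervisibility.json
["BC", "BD", "BE", "CE", "DE"]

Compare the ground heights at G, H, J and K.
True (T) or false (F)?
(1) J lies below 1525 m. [T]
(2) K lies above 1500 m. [F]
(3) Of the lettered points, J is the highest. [F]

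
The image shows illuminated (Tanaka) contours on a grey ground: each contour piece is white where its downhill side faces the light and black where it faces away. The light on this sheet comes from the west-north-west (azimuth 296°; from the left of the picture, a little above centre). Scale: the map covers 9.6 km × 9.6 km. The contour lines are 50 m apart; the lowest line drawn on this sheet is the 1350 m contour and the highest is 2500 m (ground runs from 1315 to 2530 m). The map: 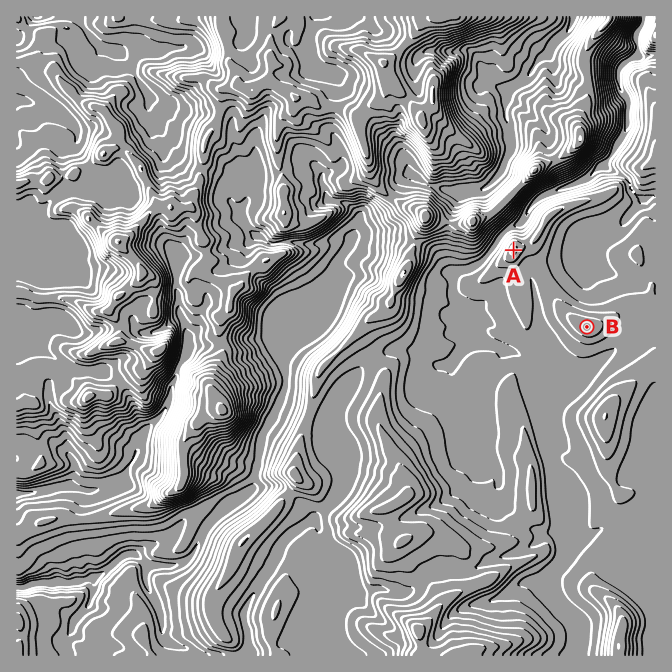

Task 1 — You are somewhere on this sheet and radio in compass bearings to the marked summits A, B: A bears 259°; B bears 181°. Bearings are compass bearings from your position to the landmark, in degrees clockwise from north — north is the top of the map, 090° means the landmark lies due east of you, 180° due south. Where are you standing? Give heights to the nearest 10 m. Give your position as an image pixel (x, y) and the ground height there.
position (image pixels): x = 588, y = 236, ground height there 1680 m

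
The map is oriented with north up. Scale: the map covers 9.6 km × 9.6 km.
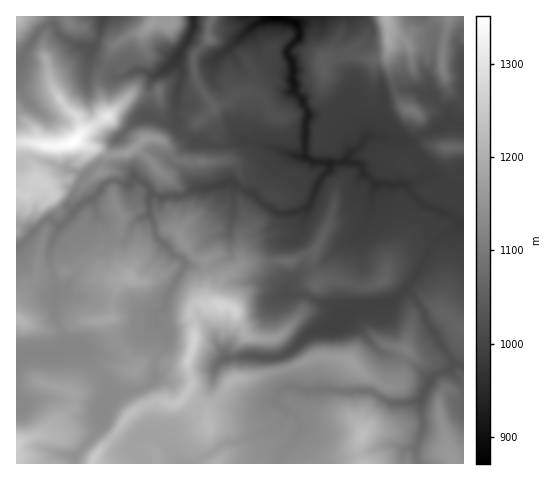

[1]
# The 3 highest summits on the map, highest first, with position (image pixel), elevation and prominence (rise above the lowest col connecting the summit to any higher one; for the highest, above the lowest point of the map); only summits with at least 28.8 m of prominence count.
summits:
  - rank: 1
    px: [74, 141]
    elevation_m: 1351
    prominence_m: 480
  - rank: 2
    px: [221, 306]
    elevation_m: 1270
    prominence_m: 166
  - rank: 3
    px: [194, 340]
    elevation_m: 1268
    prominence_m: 34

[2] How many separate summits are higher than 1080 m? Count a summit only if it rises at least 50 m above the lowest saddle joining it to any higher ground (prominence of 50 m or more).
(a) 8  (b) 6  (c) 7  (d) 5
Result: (b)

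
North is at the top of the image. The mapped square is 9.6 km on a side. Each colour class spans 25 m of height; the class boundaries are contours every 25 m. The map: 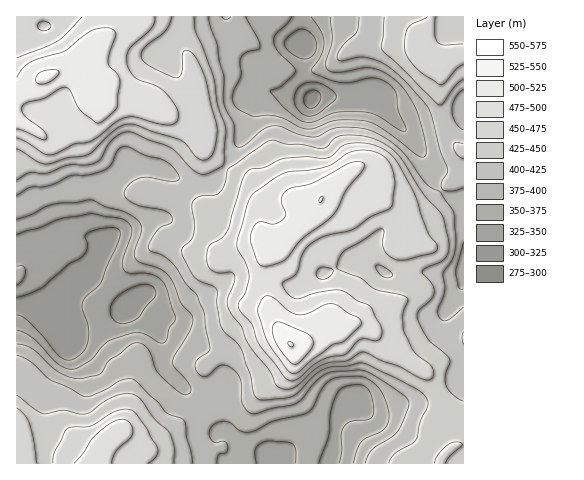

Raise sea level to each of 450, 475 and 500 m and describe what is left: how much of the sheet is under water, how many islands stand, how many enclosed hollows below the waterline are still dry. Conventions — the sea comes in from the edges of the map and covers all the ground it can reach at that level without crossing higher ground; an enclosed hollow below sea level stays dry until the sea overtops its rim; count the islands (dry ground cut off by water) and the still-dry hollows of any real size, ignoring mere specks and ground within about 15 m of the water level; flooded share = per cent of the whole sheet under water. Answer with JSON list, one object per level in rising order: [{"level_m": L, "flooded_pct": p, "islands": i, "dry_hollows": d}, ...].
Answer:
[{"level_m": 450, "flooded_pct": 67, "islands": 1, "dry_hollows": 0}, {"level_m": 475, "flooded_pct": 82, "islands": 1, "dry_hollows": 0}, {"level_m": 500, "flooded_pct": 92, "islands": 2, "dry_hollows": 0}]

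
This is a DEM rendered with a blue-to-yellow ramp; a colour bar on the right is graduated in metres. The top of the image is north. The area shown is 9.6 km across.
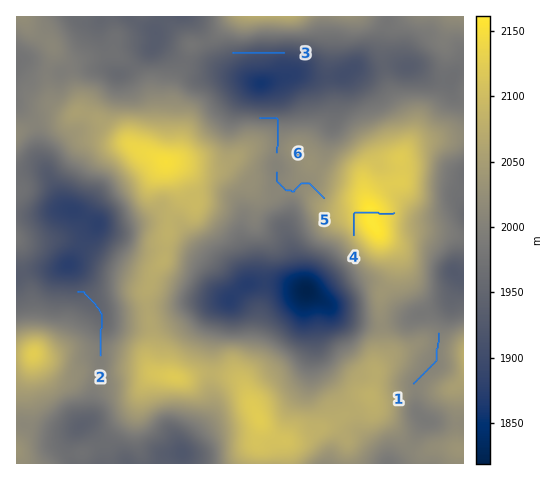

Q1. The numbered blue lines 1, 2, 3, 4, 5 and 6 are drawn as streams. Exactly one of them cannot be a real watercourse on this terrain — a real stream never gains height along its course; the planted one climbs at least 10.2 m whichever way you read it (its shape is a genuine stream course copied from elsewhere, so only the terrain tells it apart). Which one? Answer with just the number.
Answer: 4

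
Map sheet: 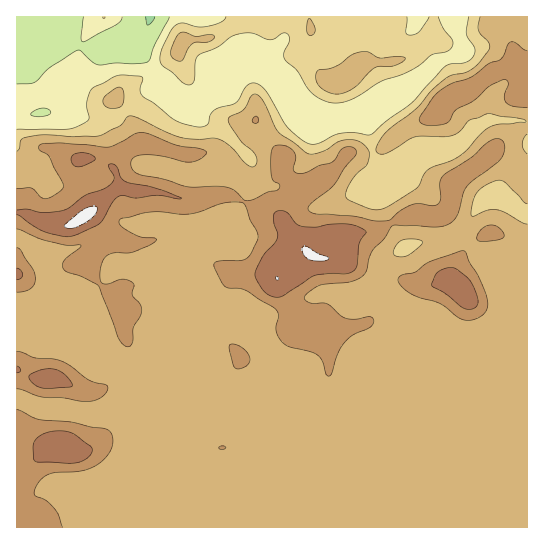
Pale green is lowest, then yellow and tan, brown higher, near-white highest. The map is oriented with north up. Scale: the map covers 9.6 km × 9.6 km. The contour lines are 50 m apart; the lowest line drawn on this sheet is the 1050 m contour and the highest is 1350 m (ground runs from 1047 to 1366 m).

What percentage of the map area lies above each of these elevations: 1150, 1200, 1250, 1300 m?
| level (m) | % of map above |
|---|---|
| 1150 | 89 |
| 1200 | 79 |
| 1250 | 21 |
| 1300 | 5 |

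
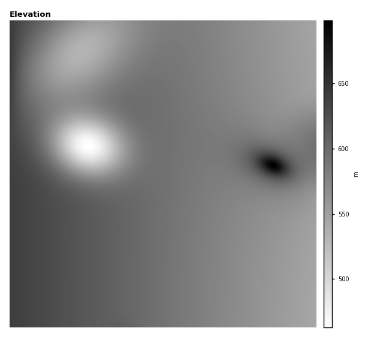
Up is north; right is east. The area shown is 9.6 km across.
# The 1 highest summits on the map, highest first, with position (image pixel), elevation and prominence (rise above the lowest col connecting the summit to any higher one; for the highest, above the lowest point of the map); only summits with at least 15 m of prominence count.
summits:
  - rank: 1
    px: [273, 166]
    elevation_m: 698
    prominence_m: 235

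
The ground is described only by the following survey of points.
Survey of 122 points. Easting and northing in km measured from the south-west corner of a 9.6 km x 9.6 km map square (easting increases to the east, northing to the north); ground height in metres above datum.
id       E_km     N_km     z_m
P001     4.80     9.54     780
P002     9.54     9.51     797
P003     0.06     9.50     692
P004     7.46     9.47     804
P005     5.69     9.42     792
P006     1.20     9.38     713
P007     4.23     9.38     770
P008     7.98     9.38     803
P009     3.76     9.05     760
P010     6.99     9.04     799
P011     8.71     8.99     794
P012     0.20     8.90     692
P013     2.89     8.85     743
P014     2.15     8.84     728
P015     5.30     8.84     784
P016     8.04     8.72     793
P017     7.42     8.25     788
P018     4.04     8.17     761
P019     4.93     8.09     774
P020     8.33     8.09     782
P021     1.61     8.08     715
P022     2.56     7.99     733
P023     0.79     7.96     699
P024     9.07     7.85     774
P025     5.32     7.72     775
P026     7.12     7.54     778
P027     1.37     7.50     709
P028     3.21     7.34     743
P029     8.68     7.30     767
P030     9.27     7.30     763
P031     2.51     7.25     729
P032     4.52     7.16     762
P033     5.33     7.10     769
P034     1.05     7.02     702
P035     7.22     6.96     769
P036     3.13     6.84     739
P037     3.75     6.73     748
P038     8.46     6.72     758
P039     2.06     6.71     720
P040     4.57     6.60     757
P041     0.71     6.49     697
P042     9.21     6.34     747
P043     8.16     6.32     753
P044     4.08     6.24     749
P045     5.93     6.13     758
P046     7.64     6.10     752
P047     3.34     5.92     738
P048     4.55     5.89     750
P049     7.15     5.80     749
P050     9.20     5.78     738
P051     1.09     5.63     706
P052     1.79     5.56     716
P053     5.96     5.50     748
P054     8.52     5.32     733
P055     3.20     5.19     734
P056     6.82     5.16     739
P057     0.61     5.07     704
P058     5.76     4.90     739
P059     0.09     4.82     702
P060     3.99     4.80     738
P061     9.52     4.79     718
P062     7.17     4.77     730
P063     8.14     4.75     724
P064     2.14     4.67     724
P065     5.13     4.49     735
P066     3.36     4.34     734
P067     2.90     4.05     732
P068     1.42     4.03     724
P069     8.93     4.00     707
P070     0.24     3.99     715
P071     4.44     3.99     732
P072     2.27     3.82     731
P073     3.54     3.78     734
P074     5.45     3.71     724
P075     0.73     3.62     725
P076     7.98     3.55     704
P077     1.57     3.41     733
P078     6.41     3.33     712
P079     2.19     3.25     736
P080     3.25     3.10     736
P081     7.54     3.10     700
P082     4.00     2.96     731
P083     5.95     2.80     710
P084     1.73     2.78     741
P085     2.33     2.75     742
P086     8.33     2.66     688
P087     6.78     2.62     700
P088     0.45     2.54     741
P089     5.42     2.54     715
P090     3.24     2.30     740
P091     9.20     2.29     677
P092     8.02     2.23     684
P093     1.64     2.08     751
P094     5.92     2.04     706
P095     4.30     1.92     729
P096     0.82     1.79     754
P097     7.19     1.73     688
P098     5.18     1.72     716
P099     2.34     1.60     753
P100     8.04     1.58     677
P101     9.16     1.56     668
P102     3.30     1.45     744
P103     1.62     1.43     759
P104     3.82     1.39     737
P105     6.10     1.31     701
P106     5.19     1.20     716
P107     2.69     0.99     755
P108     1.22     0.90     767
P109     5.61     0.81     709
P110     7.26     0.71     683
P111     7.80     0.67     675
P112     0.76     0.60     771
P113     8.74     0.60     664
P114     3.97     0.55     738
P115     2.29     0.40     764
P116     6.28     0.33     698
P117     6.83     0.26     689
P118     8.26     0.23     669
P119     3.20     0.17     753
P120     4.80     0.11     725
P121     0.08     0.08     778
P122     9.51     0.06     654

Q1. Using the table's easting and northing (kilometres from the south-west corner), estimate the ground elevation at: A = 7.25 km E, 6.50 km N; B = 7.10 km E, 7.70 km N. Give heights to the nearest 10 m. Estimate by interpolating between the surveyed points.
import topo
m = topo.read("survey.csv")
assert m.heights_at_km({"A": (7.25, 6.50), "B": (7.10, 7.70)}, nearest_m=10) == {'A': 760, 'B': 780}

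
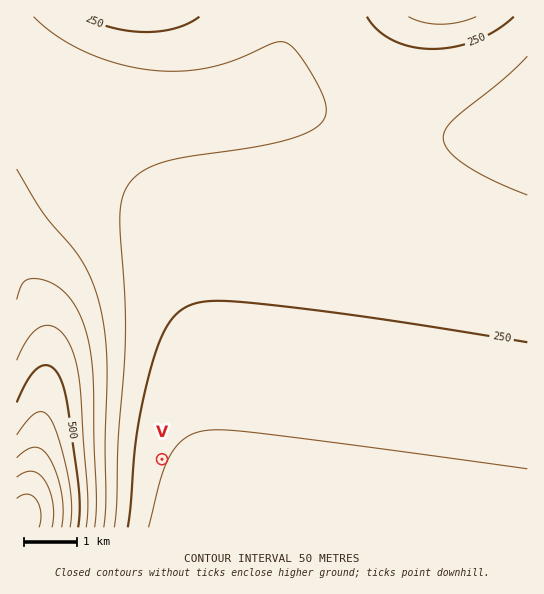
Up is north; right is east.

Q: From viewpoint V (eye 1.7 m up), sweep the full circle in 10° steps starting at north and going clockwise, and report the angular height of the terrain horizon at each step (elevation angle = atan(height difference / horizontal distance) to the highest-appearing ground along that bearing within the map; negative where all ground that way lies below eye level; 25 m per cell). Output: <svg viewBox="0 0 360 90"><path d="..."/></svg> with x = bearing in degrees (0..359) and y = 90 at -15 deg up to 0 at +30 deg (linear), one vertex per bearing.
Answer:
<svg viewBox="0 0 360 90"><path d="M0 58l10 0 10 0 10 0 10 1 10 0 10 0 10 0 10 1 10 0 10 0 10 1 10 1 10 1 10 0 10 0 10 0 10 0 10-1 10-1 10-2 10-4 10-4 10-7 10-5 10-2 10 0 10 2 10 1 10 2 10 2 10 2 10 3 10 3 10 3 10 2"/></svg>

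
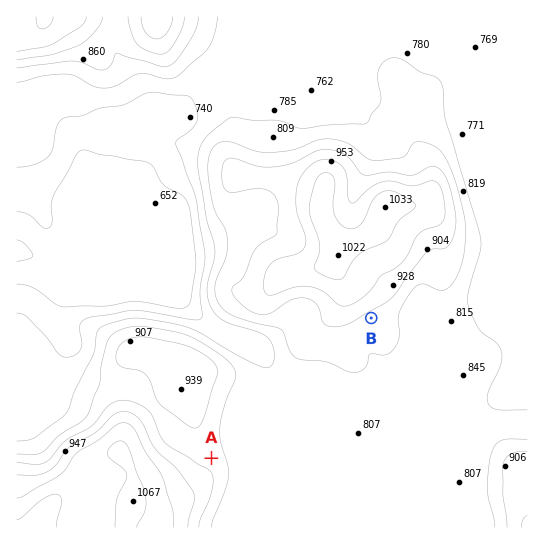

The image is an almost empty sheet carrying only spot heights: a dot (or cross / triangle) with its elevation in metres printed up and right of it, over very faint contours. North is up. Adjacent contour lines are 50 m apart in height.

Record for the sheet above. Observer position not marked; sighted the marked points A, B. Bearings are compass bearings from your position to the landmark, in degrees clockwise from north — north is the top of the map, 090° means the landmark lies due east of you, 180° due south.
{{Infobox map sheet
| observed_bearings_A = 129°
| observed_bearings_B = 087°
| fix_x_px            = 59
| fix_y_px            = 334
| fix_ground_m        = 730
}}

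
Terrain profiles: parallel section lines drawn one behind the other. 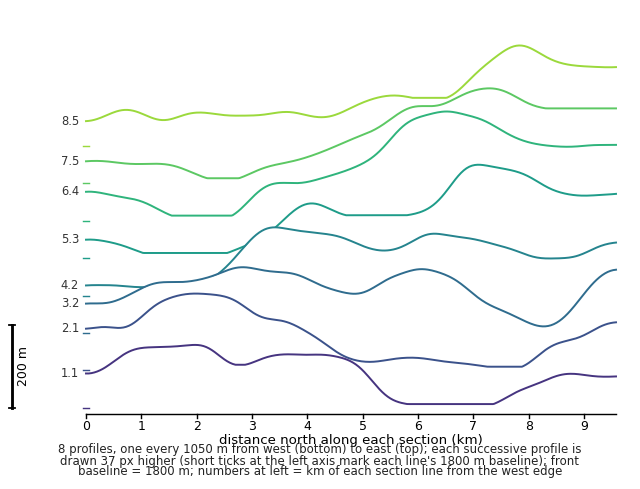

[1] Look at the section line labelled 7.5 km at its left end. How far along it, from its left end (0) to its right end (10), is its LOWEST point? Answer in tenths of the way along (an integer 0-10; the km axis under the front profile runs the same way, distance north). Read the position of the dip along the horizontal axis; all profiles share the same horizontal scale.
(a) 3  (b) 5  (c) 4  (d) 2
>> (d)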